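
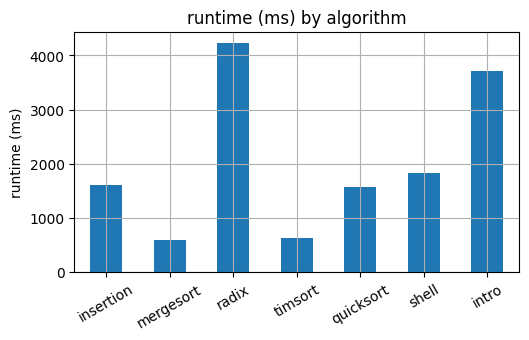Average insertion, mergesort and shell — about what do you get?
≈ 1333

(1500 + 500 + 2000) / 3 ≈ 1333.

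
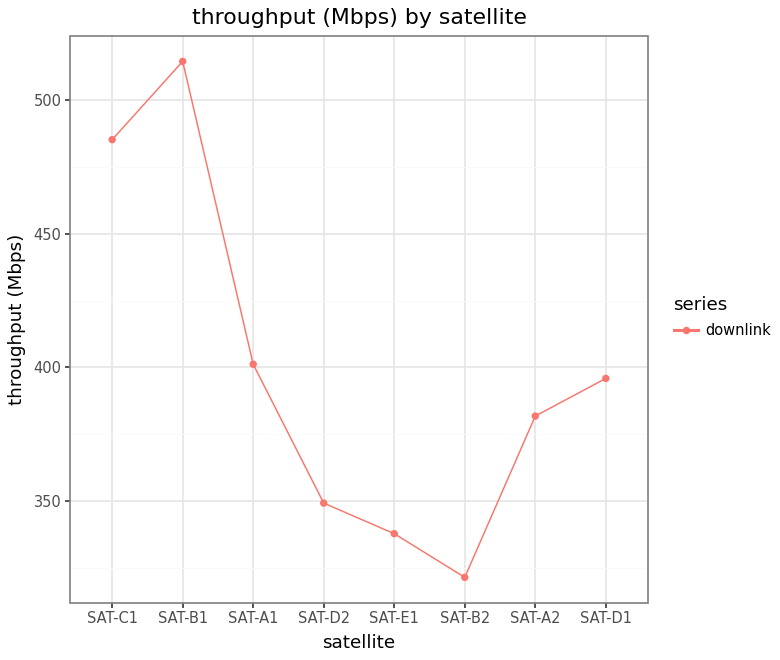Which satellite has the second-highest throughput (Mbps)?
Top 3: SAT-B1 ≈ 520, SAT-C1 ≈ 480, SAT-A1 ≈ 400.

SAT-C1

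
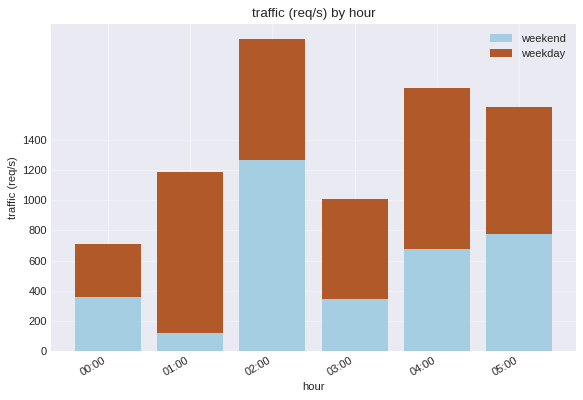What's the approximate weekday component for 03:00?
≈ 600

weekday top ≈ 1000, bottom ≈ 400; segment ≈ 600.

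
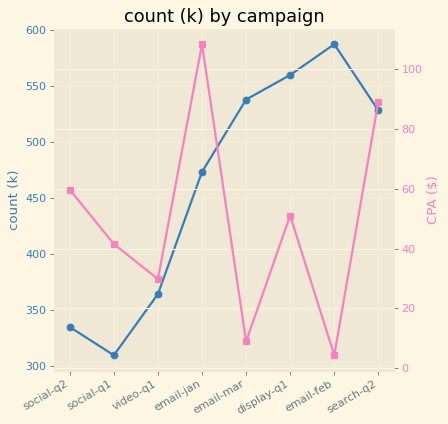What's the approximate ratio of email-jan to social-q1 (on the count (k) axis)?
email-jan ≈ 475, social-q1 ≈ 300; 475/300 ≈ 1.58.

≈ 1.58×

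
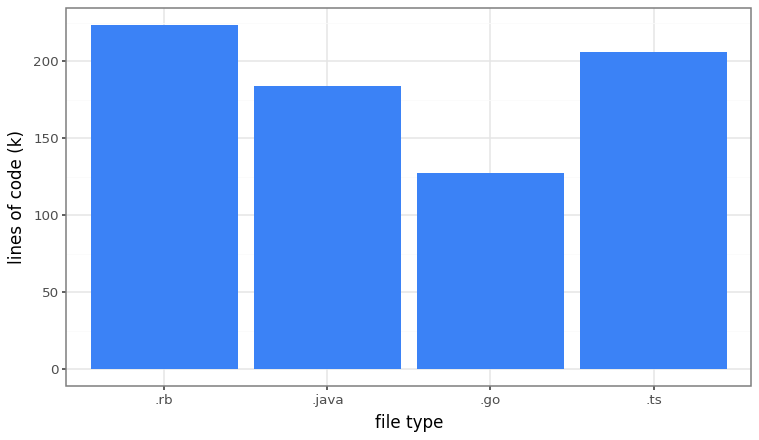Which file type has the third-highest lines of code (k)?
Top 4: .rb ≈ 220, .ts ≈ 200, .java ≈ 180, .go ≈ 120.

.java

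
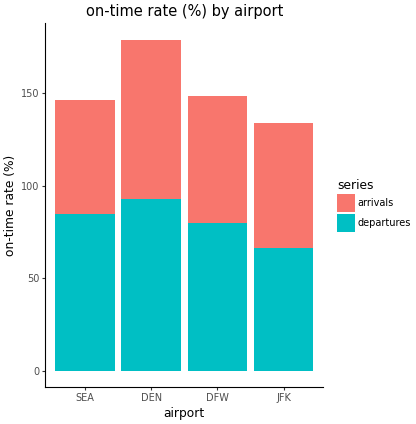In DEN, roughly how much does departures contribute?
≈ 100

departures top ≈ 100, bottom ≈ 0; segment ≈ 100.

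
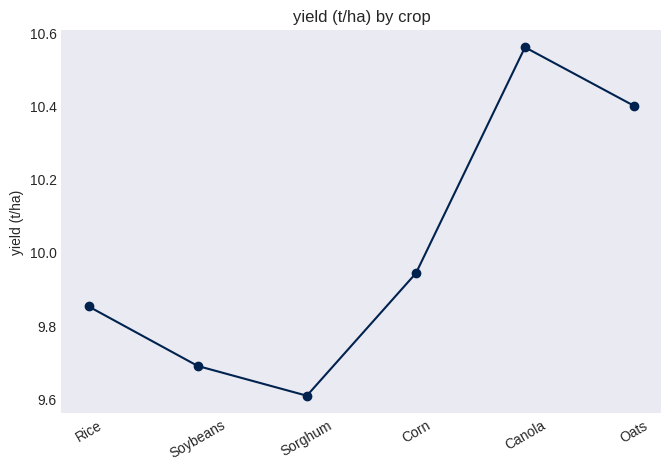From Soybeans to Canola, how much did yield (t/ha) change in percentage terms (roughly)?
Soybeans ≈ 9.7, Canola ≈ 10.6; (10.6 − 9.7) / 9.7 ≈ +9.3%.

≈ +9.3%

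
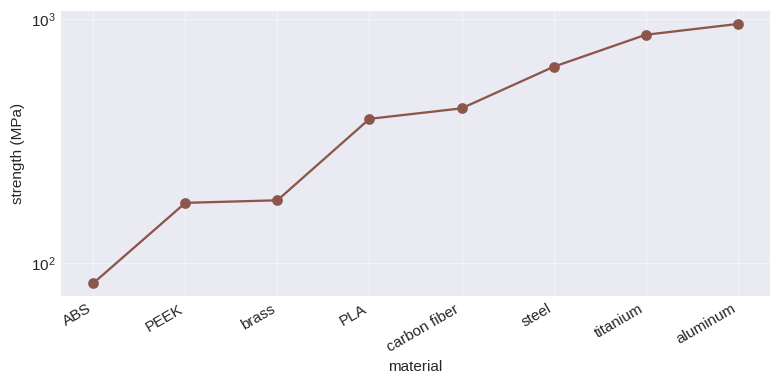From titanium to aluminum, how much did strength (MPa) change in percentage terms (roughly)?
≈ +11.1%

titanium ≈ 900, aluminum ≈ 1000; (1000 − 900) / 900 ≈ +11.1%.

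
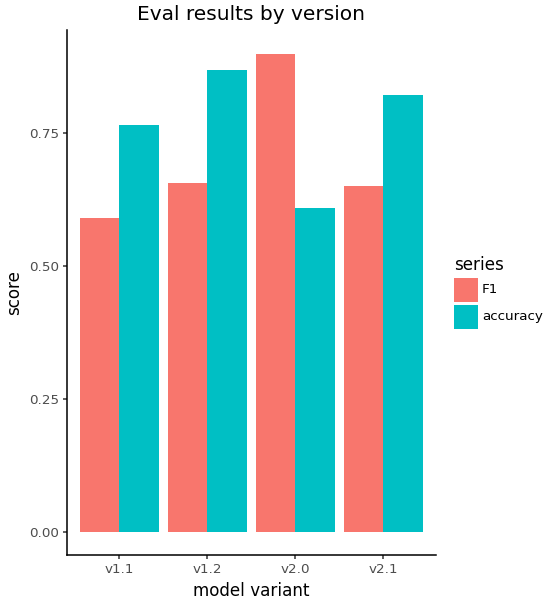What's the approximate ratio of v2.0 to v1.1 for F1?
≈ 1.5×

v2.0 ≈ 0.9, v1.1 ≈ 0.6; 0.9/0.6 ≈ 1.5.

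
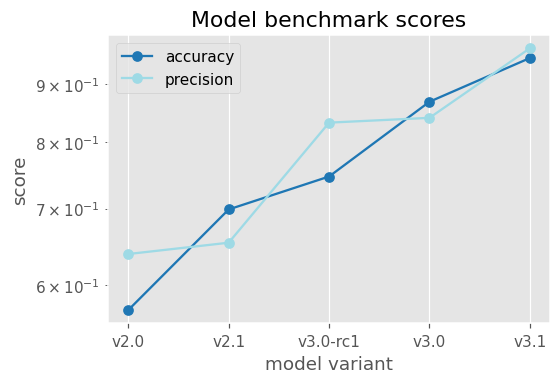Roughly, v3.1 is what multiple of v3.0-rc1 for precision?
≈ 1.12×

v3.1 ≈ 0.95, v3.0-rc1 ≈ 0.85; 0.95/0.85 ≈ 1.12.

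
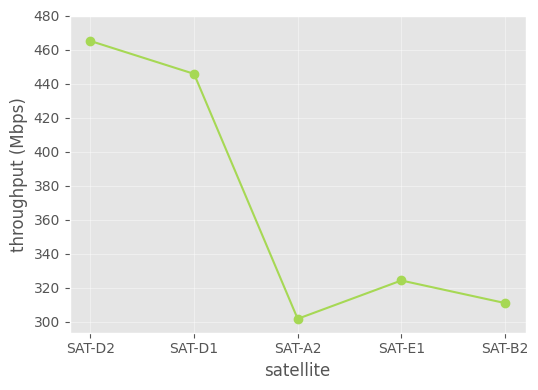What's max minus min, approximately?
Max SAT-D2 ≈ 460, min SAT-A2 ≈ 300; range ≈ 160.

≈ 160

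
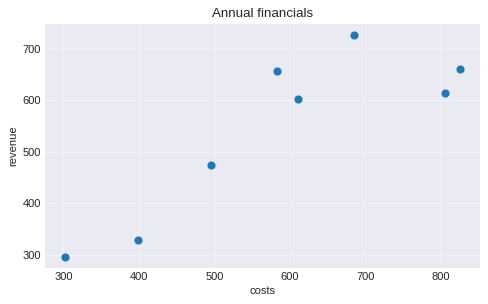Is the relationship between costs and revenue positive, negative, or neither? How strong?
positive, strong

Points are positively correlated; strong (|r| ≈ 0.9).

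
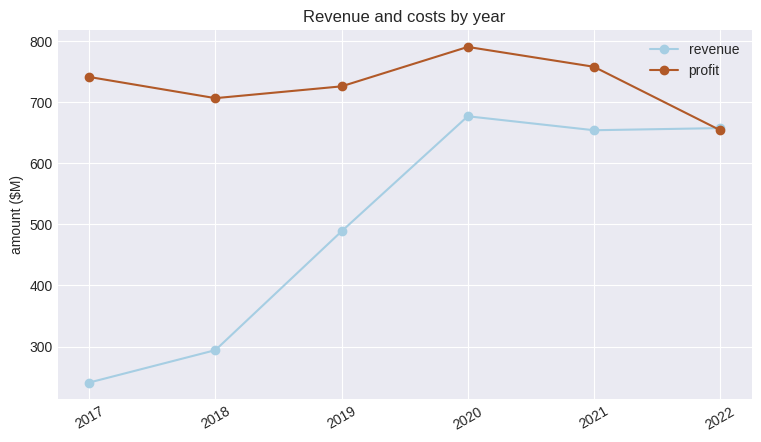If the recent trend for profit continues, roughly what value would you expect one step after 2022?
≈ 575

Last three: 800, 750, 650 → slope ≈ -75/step → next ≈ 575.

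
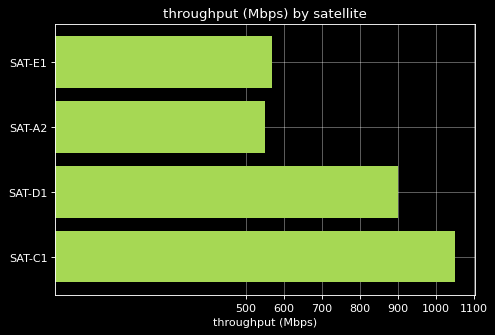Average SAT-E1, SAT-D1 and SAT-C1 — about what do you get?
≈ 867

(600 + 900 + 1100) / 3 ≈ 867.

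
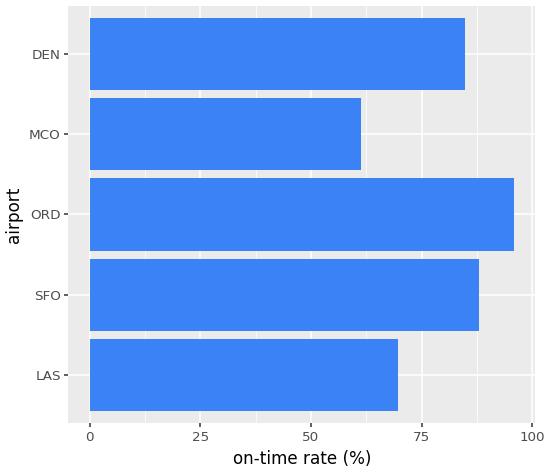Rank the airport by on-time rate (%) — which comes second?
SFO

Top 3: ORD ≈ 100, SFO ≈ 90, DEN ≈ 80.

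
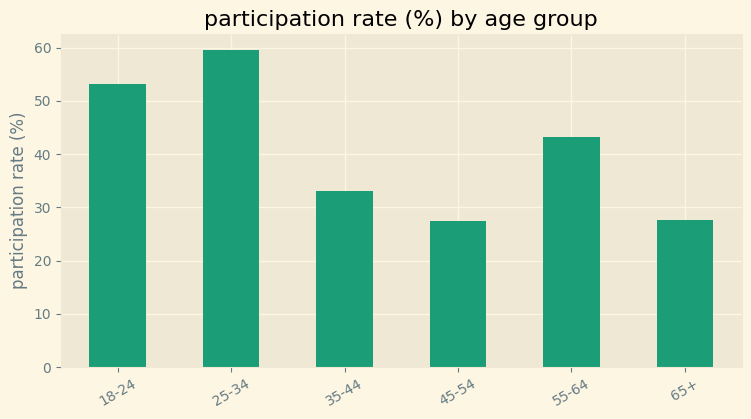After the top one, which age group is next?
Top 3: 25-34 ≈ 60, 18-24 ≈ 55, 55-64 ≈ 45.

18-24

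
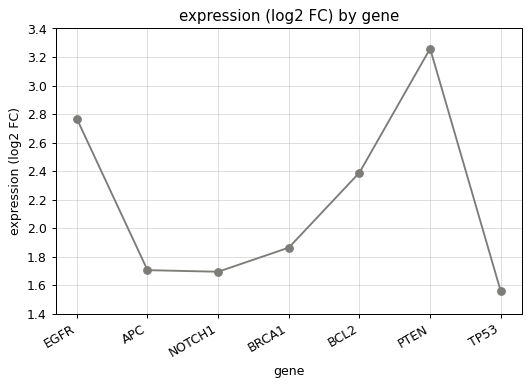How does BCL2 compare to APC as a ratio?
≈ 1.33×

BCL2 ≈ 2.4, APC ≈ 1.8; 2.4/1.8 ≈ 1.33.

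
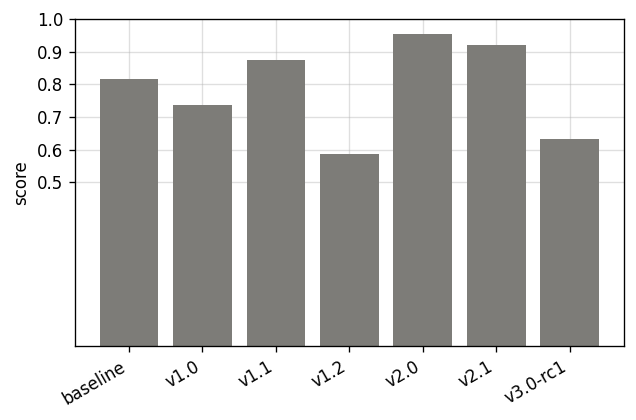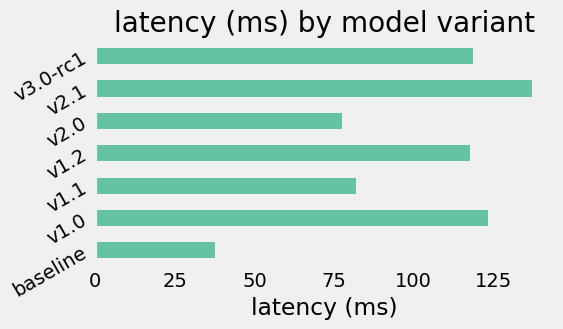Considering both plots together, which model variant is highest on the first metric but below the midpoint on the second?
v2.0

Chart 2 median latency (ms) ≈ 120; below-median model variants: baseline, v1.1, v2.0. Among those, v2.0 has the highest score (≈ 1).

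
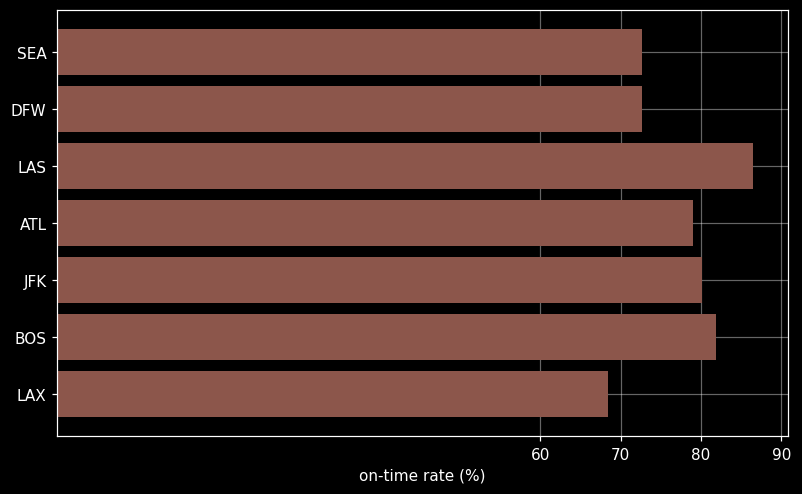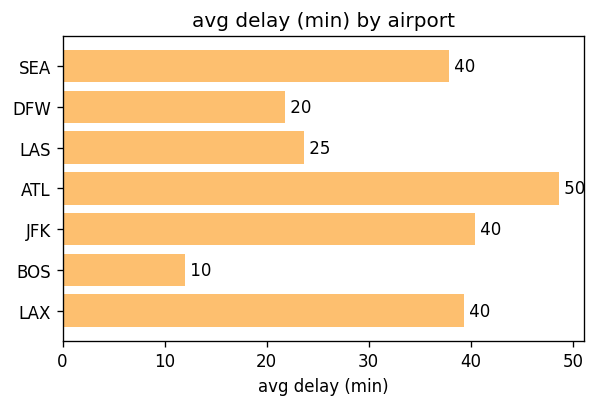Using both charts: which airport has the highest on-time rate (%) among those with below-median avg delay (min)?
Chart 2 median avg delay (min) ≈ 40; below-median airports: DFW, LAS, BOS. Among those, LAS has the highest on-time rate (%) (≈ 90).

LAS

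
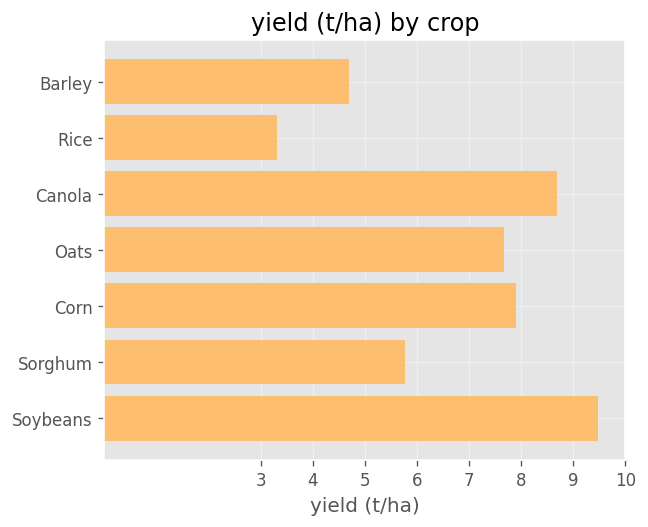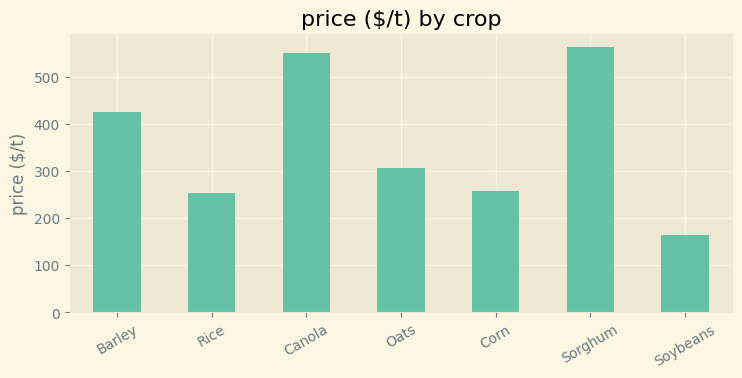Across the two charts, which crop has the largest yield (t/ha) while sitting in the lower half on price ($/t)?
Chart 2 median price ($/t) ≈ 300; below-median crops: Rice, Corn, Soybeans. Among those, Soybeans has the highest yield (t/ha) (≈ 9).

Soybeans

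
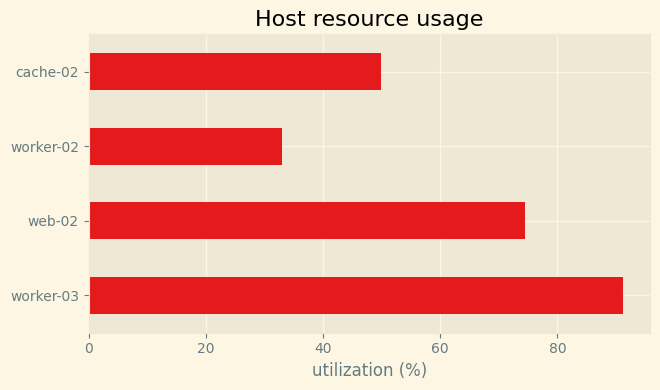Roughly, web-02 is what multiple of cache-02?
web-02 ≈ 70, cache-02 ≈ 50; 70/50 ≈ 1.4.

≈ 1.4×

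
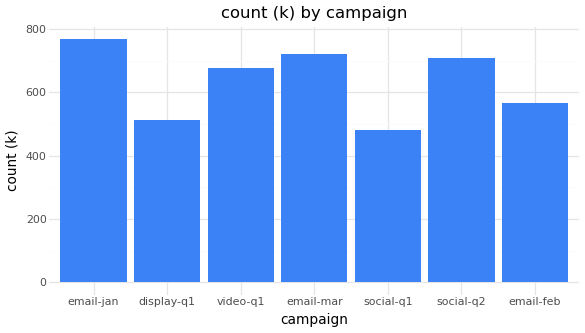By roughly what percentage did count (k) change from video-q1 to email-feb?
≈ -14.3%

video-q1 ≈ 700, email-feb ≈ 600; (600 − 700) / 700 ≈ -14.3%.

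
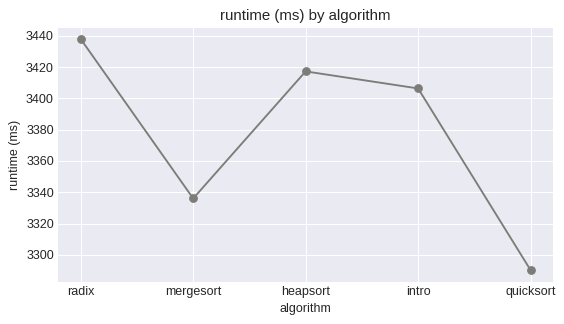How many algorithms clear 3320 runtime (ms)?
Above 3320: radix, mergesort, heapsort, intro.

4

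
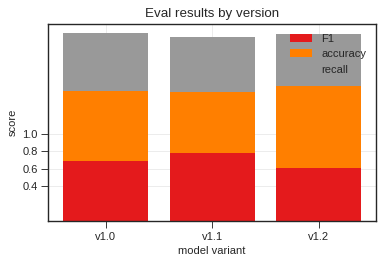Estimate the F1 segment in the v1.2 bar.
≈ 0.6

F1 top ≈ 0.6, bottom ≈ 0.0; segment ≈ 0.6.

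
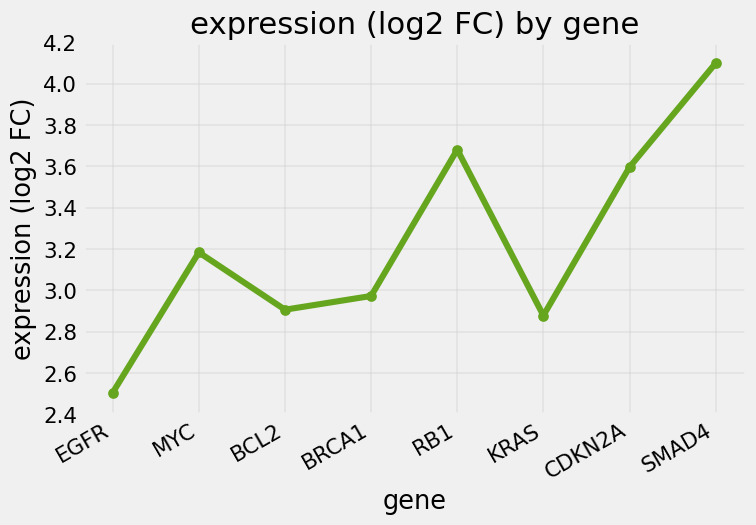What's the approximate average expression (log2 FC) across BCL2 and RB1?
(3.0 + 3.6) / 2 ≈ 3.3.

≈ 3.3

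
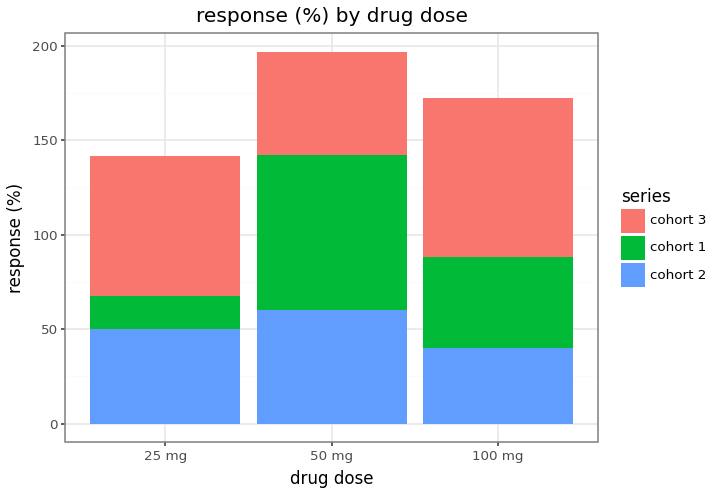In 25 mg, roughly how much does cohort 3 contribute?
≈ 80

cohort 3 top ≈ 140, bottom ≈ 60; segment ≈ 80.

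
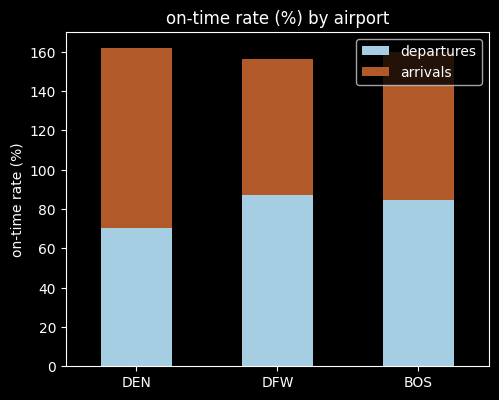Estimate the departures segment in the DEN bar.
≈ 80

departures top ≈ 80, bottom ≈ 0; segment ≈ 80.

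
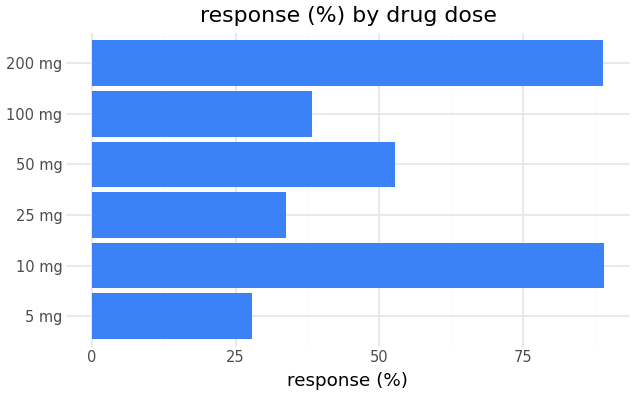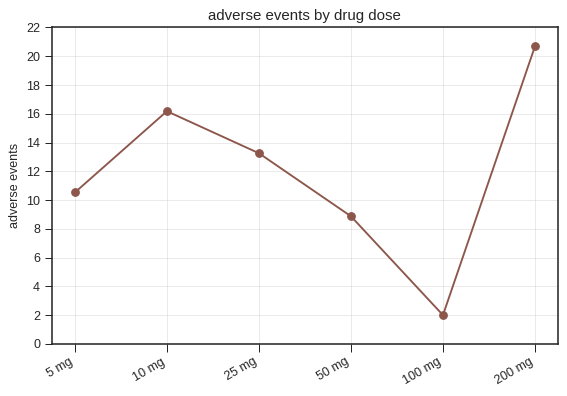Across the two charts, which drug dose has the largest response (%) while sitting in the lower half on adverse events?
50 mg

Chart 2 median adverse events ≈ 12; below-median drug doses: 5 mg, 50 mg, 100 mg. Among those, 50 mg has the highest response (%) (≈ 50).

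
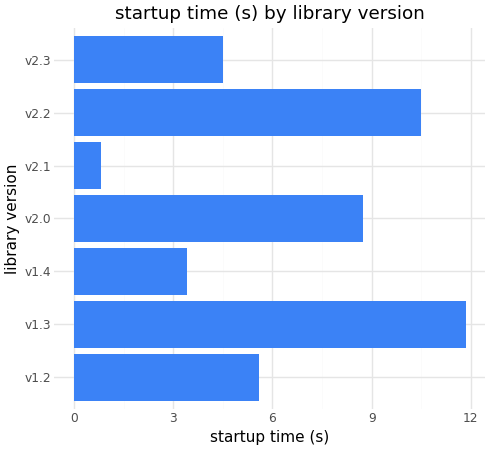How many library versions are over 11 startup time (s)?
Above 11: v1.3.

1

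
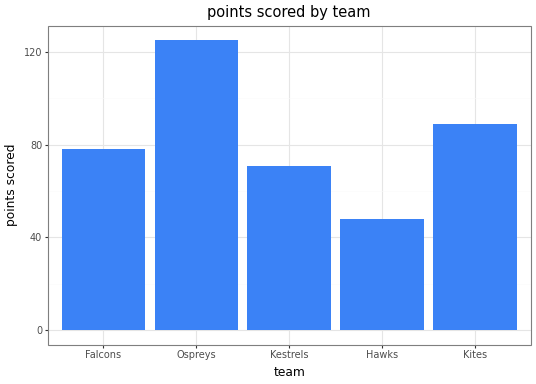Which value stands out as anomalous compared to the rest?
Ospreys

Ospreys ≈ 120; the rest sit between ≈ 40 and ≈ 80.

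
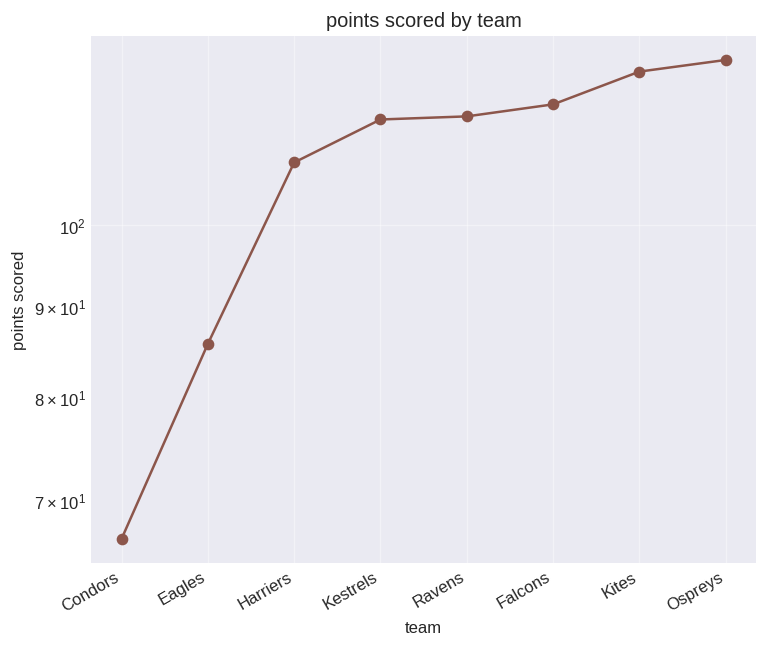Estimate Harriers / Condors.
Harriers ≈ 110, Condors ≈ 65; 110/65 ≈ 1.69.

≈ 1.69×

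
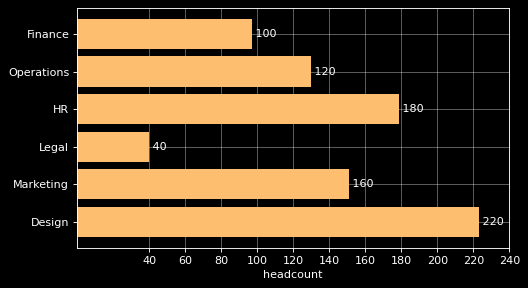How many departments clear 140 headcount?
Above 140: HR, Marketing, Design.

3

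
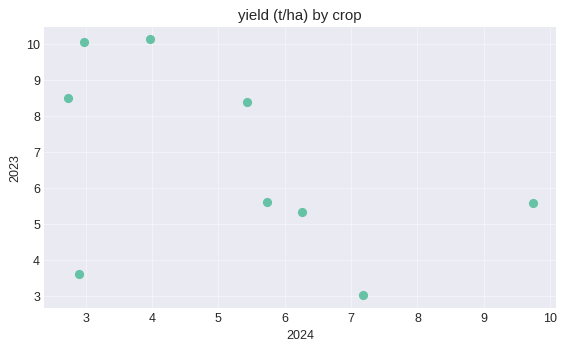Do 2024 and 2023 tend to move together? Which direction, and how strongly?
Points are negatively correlated; moderate (|r| ≈ 0.5).

negative, moderate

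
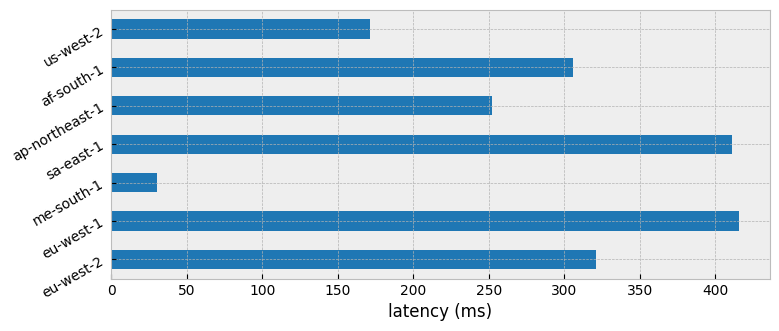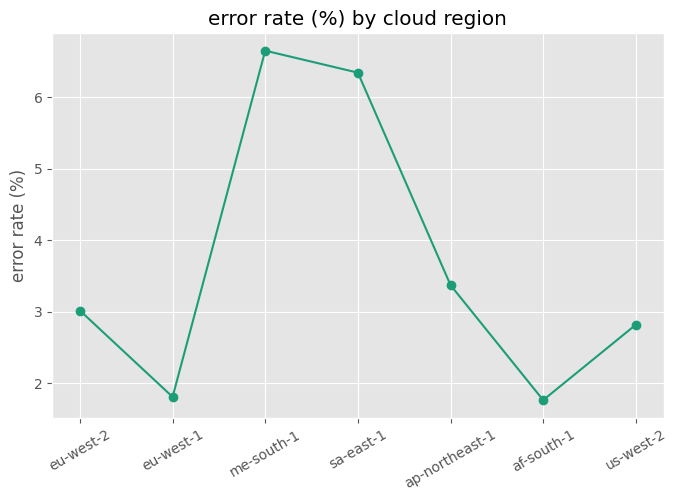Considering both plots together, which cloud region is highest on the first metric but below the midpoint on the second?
Chart 2 median error rate (%) ≈ 3; below-median cloud regions: eu-west-1, af-south-1, us-west-2. Among those, eu-west-1 has the highest latency (ms) (≈ 400).

eu-west-1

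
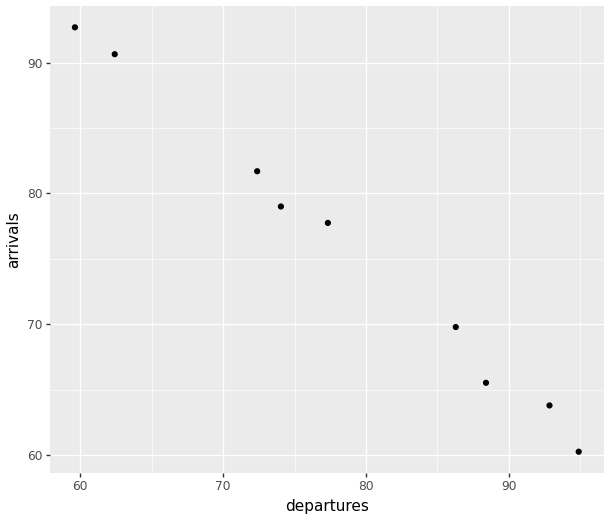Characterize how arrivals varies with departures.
negative, strong

Points are negatively correlated; strong (|r| ≈ 1.0).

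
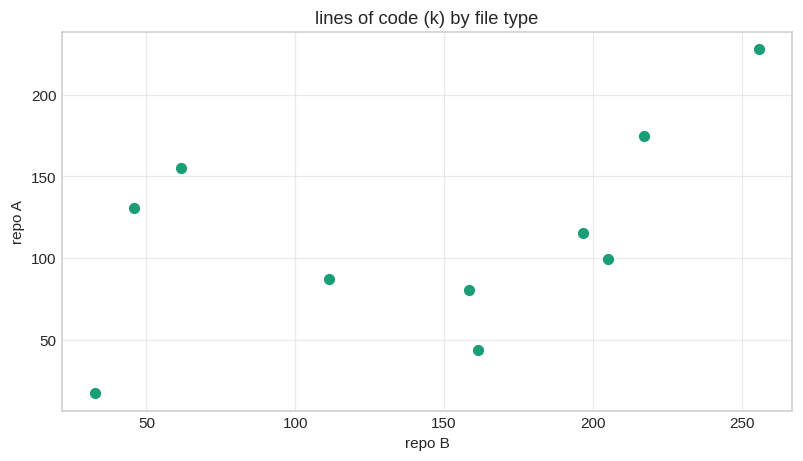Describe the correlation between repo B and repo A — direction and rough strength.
Points are positively correlated; moderate (|r| ≈ 0.5).

positive, moderate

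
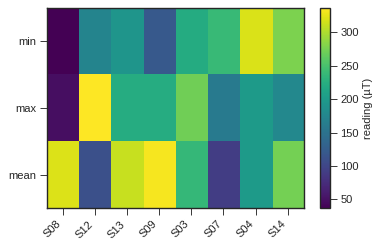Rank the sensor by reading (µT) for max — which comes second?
S03

Top 3 for max: S12 ≈ 325, S03 ≈ 275, S13 ≈ 225.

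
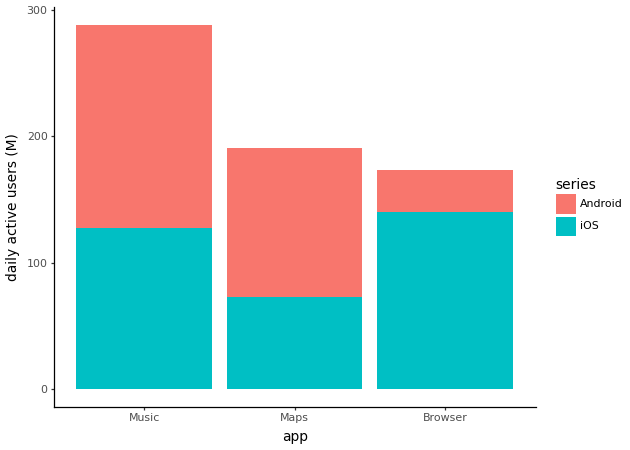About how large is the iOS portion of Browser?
≈ 150

iOS top ≈ 150, bottom ≈ 0; segment ≈ 150.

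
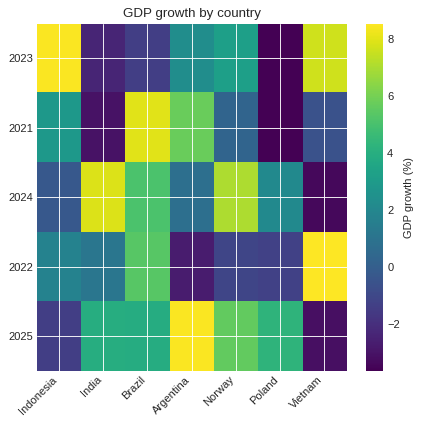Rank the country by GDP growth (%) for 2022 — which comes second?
Top 3 for 2022: Vietnam ≈ 8, Brazil ≈ 6, Indonesia ≈ 2.

Brazil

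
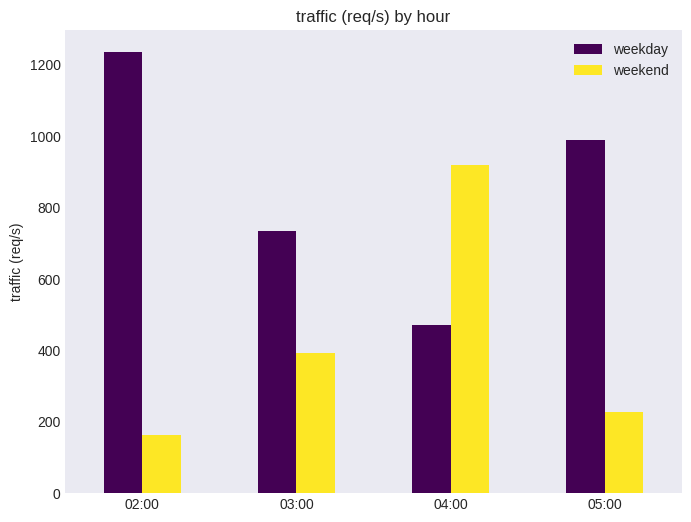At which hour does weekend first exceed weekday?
03:00: weekend ≈ 400 vs weekday ≈ 800 (not yet); 04:00: weekend ≈ 1000 vs weekday ≈ 400 (first crossover).

04:00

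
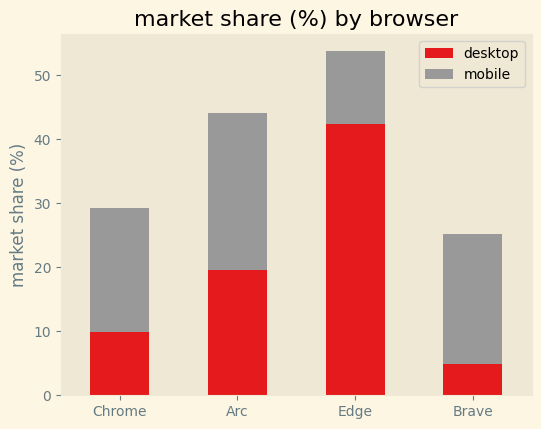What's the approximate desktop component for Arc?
≈ 20

desktop top ≈ 20, bottom ≈ 0; segment ≈ 20.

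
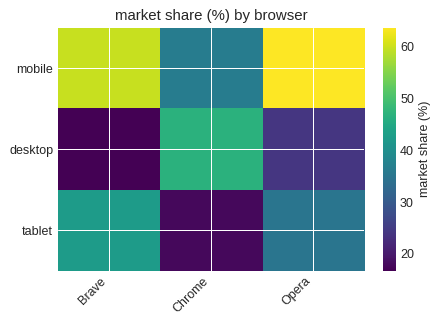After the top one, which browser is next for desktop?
Top 3 for desktop: Chrome ≈ 45, Opera ≈ 25, Brave ≈ 15.

Opera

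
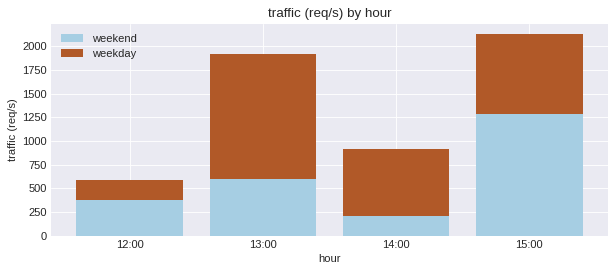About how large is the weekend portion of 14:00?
≈ 200

weekend top ≈ 200, bottom ≈ 0; segment ≈ 200.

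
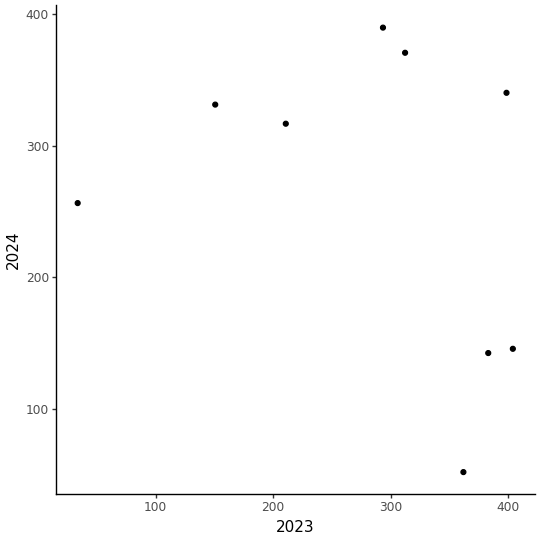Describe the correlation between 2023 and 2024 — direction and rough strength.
negative, weak

Points are negatively correlated; weak (|r| ≈ 0.3).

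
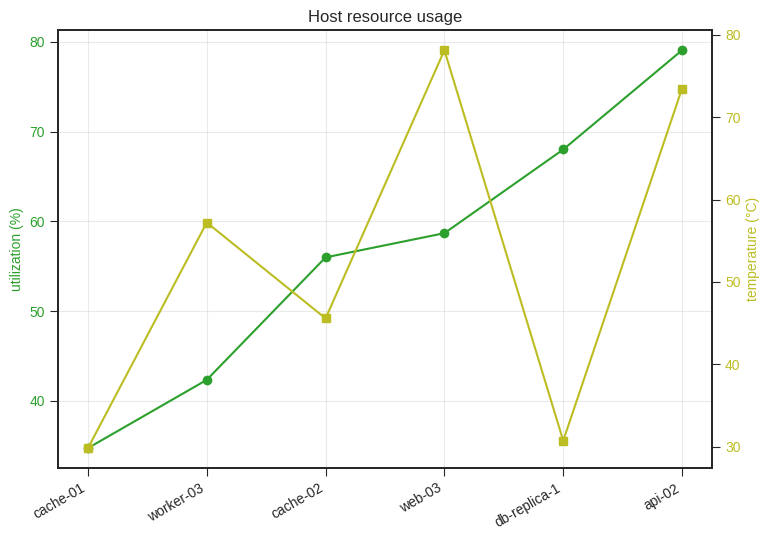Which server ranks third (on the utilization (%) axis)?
web-03

Top 4 (on the utilization (%) axis): api-02 ≈ 80, db-replica-1 ≈ 70, web-03 ≈ 60, cache-02 ≈ 55.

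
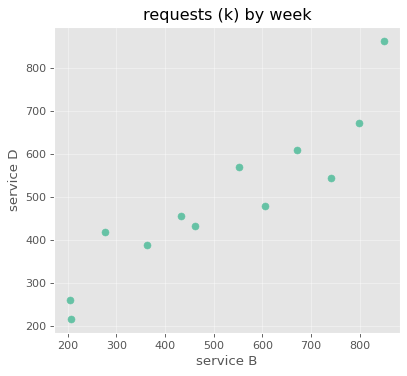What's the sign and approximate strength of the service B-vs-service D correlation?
positive, strong

Points are positively correlated; strong (|r| ≈ 0.9).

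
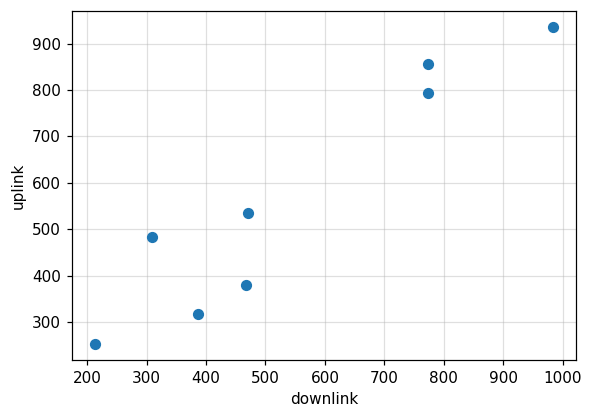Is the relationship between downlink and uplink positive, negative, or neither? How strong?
positive, strong

Points are positively correlated; strong (|r| ≈ 0.9).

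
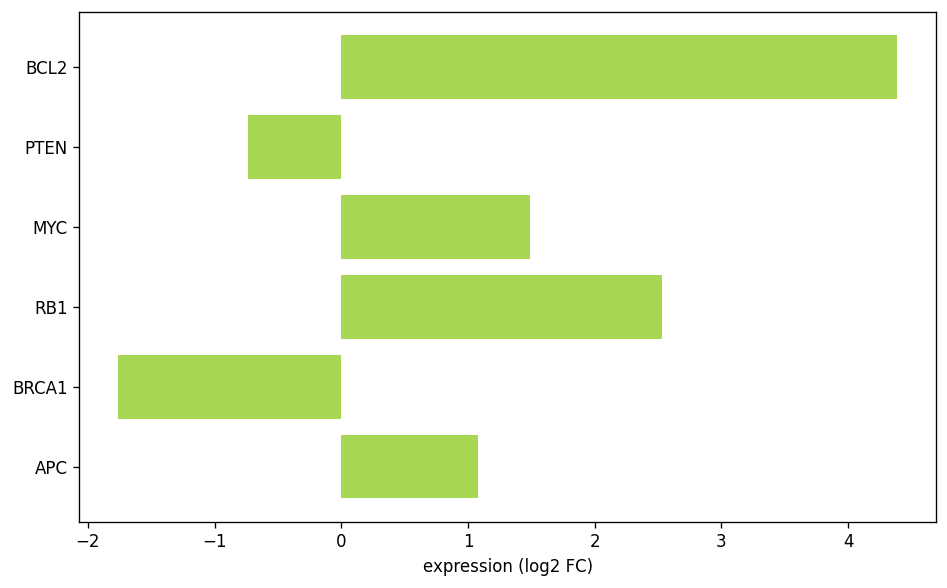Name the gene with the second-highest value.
RB1

Top 3: BCL2 ≈ 4, RB1 ≈ 3, MYC ≈ 1.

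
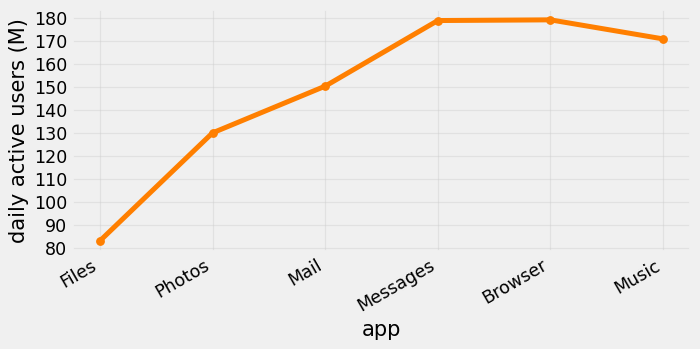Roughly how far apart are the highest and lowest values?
≈ 100

Max Browser ≈ 180, min Files ≈ 80; range ≈ 100.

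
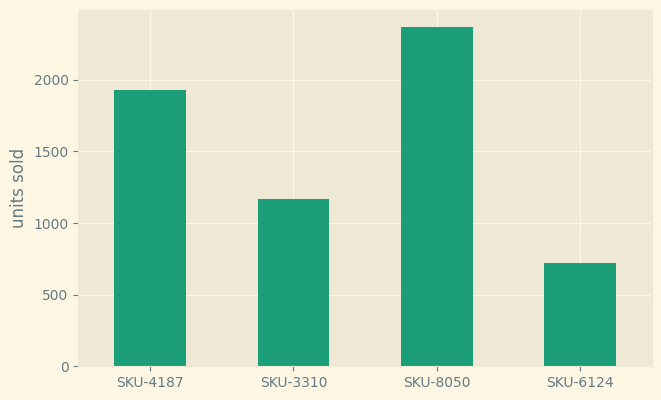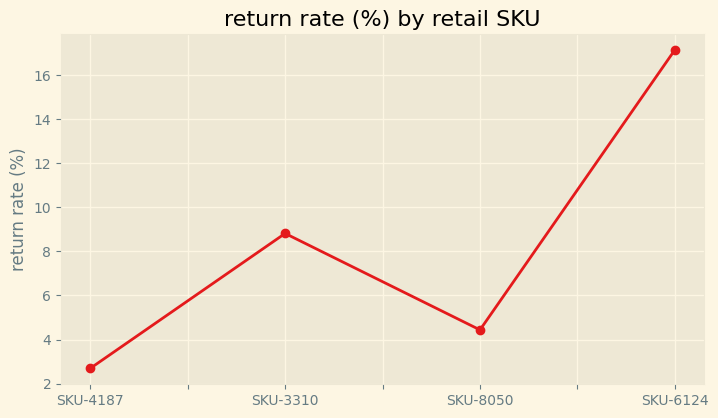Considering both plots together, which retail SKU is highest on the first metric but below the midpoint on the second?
SKU-8050

Chart 2 median return rate (%) ≈ 6; below-median retail SKUs: SKU-4187, SKU-8050. Among those, SKU-8050 has the highest units sold (≈ 2500).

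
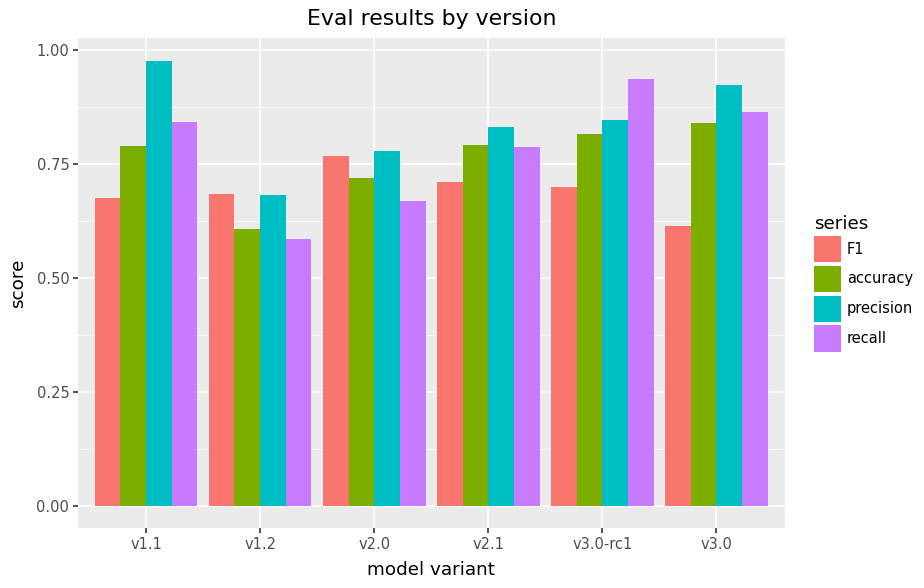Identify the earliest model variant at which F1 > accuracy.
v1.1: F1 ≈ 0.7 vs accuracy ≈ 0.8 (not yet); v1.2: F1 ≈ 0.7 vs accuracy ≈ 0.6 (first crossover).

v1.2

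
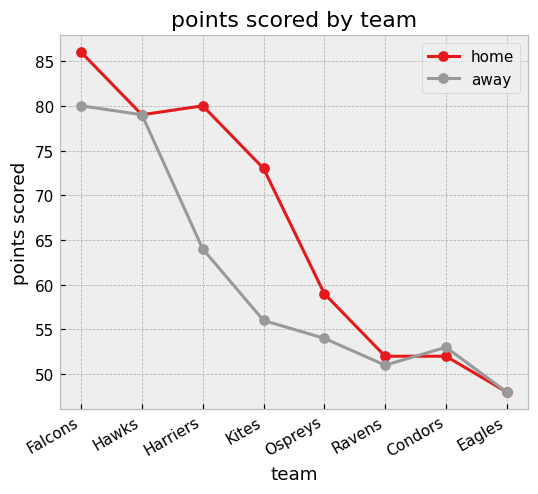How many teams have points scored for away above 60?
3

Above 60: Falcons, Hawks, Harriers.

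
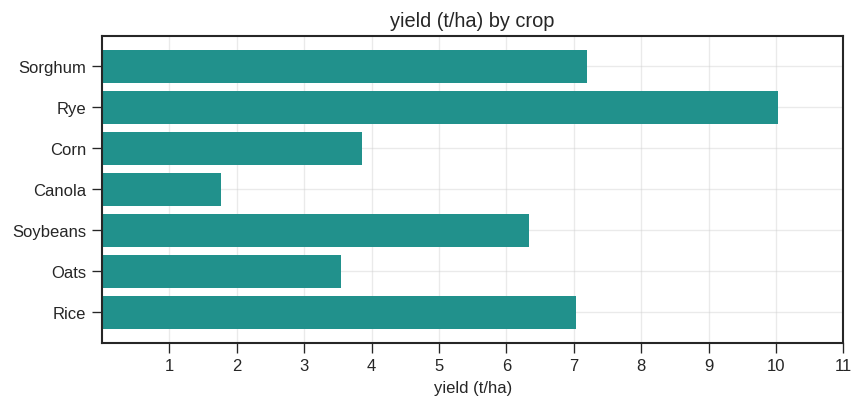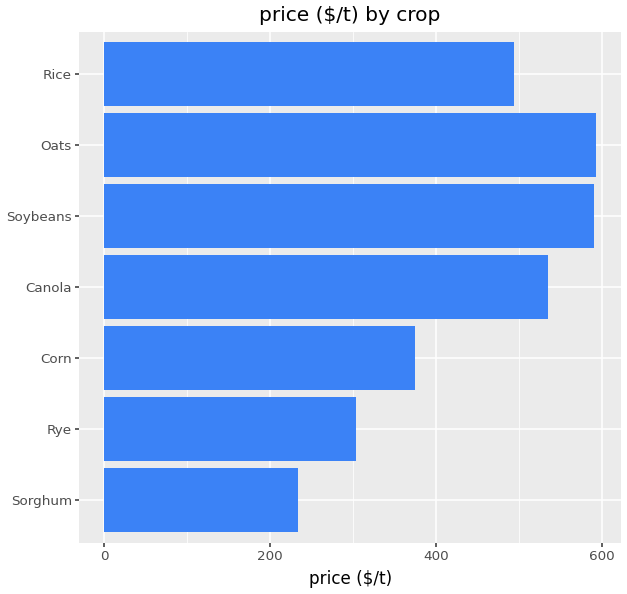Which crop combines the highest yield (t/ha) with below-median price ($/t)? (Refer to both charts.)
Rye

Chart 2 median price ($/t) ≈ 500; below-median crops: Sorghum, Rye, Corn. Among those, Rye has the highest yield (t/ha) (≈ 10).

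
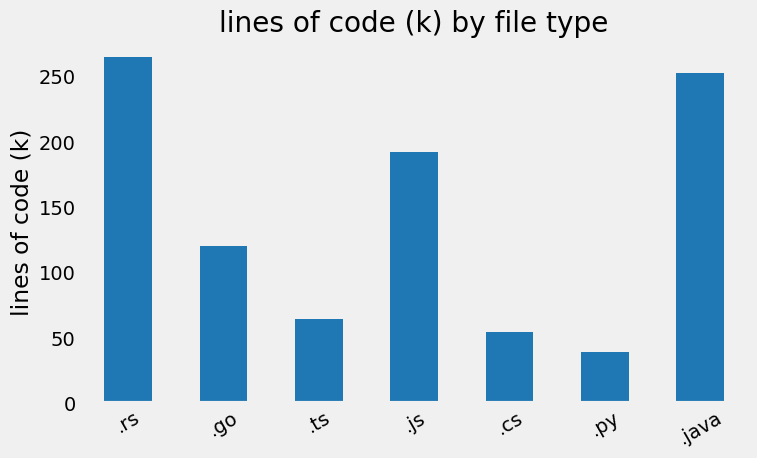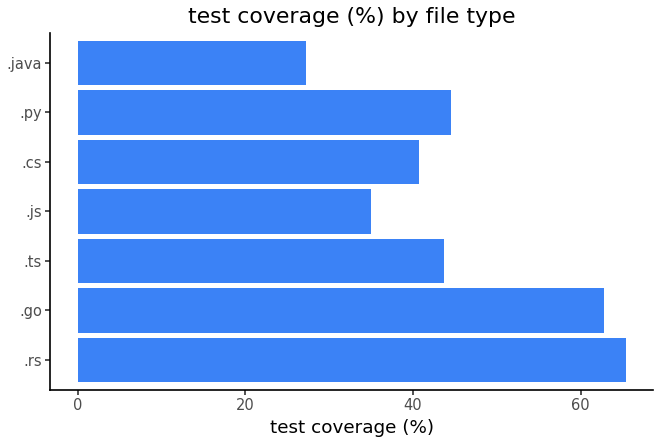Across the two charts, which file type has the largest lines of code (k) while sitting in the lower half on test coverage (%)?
Chart 2 median test coverage (%) ≈ 40; below-median file types: .js, .cs, .java. Among those, .java has the highest lines of code (k) (≈ 250).

.java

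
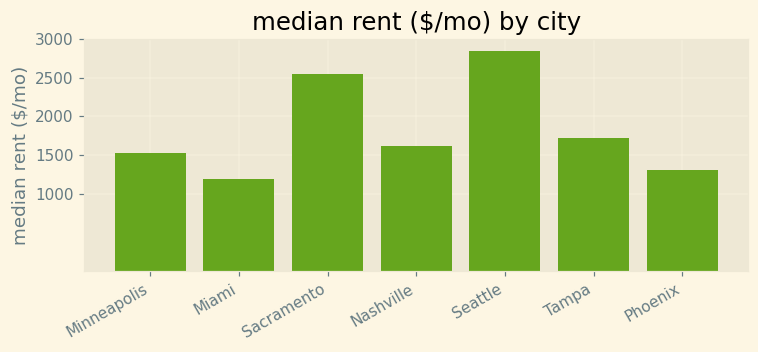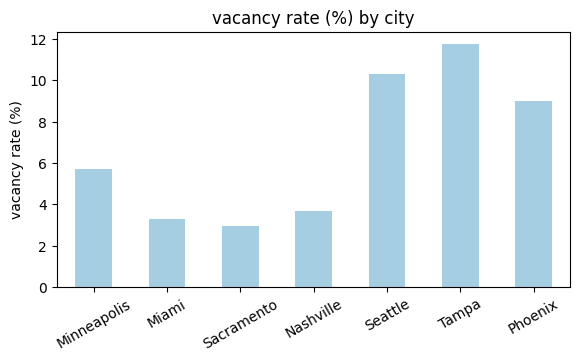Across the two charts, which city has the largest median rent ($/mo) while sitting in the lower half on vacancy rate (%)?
Chart 2 median vacancy rate (%) ≈ 6; below-median cities: Miami, Sacramento, Nashville. Among those, Sacramento has the highest median rent ($/mo) (≈ 2500).

Sacramento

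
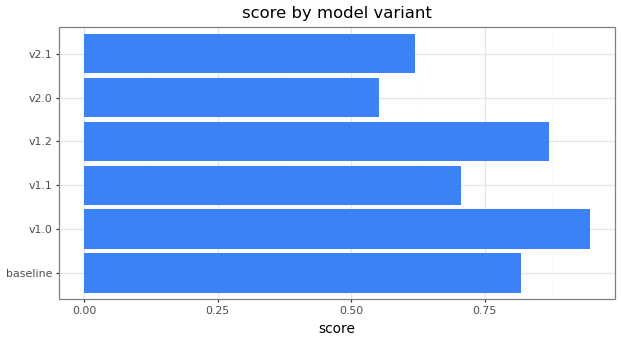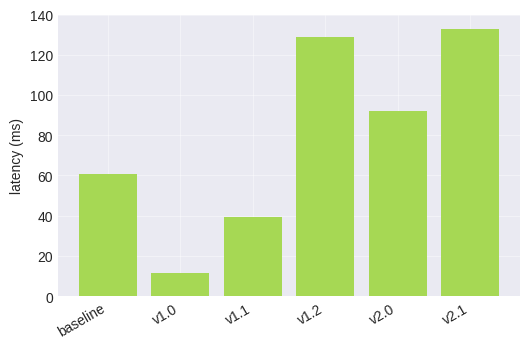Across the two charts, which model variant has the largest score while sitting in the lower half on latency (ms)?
v1.0

Chart 2 median latency (ms) ≈ 80; below-median model variants: baseline, v1.0, v1.1. Among those, v1.0 has the highest score (≈ 0.9).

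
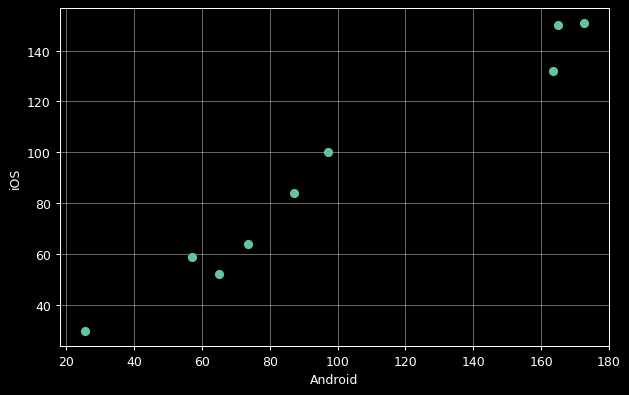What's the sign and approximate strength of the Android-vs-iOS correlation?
Points are positively correlated; strong (|r| ≈ 1.0).

positive, strong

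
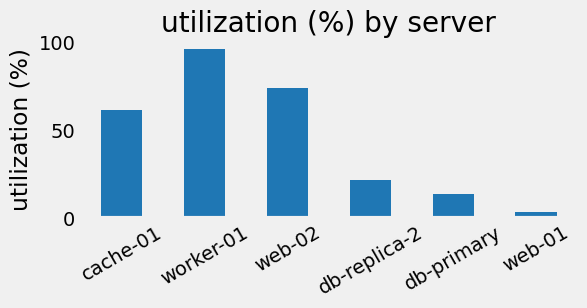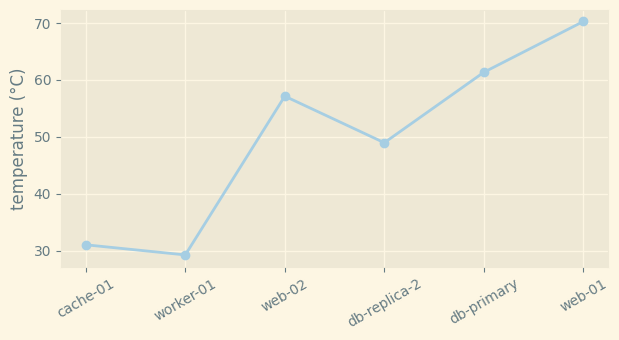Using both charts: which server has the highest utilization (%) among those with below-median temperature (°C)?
Chart 2 median temperature (°C) ≈ 50; below-median servers: cache-01, worker-01, db-replica-2. Among those, worker-01 has the highest utilization (%) (≈ 100).

worker-01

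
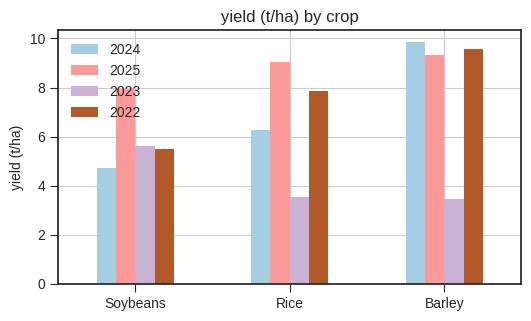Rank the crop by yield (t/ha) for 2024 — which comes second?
Top 3 for 2024: Barley ≈ 10, Rice ≈ 6, Soybeans ≈ 5.

Rice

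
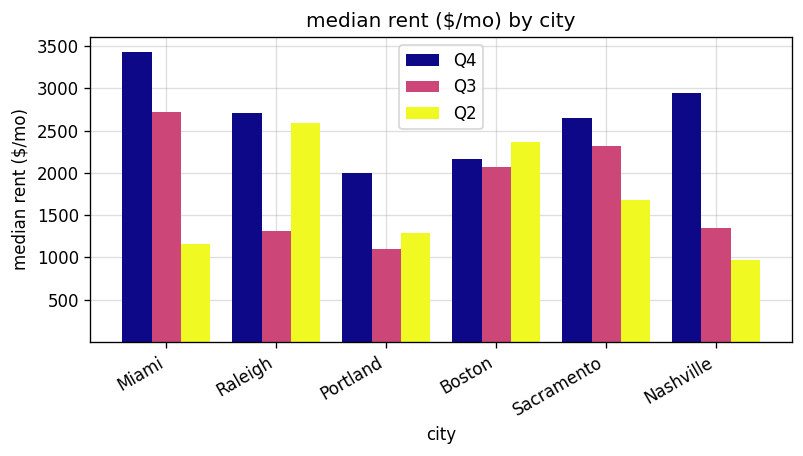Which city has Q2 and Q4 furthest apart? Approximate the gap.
Miami: Q2 ≈ 1000, Q4 ≈ 3500 → gap ≈ 2500. Next-largest (Nashville) is only ≈ 2000.

Miami, ≈ 2500 $/mo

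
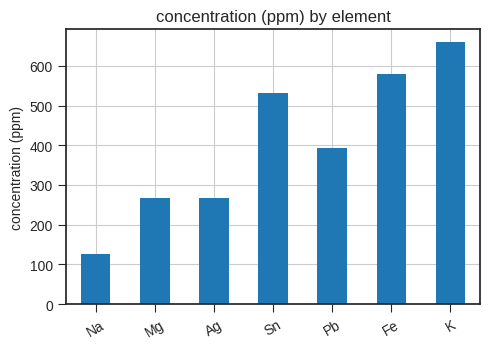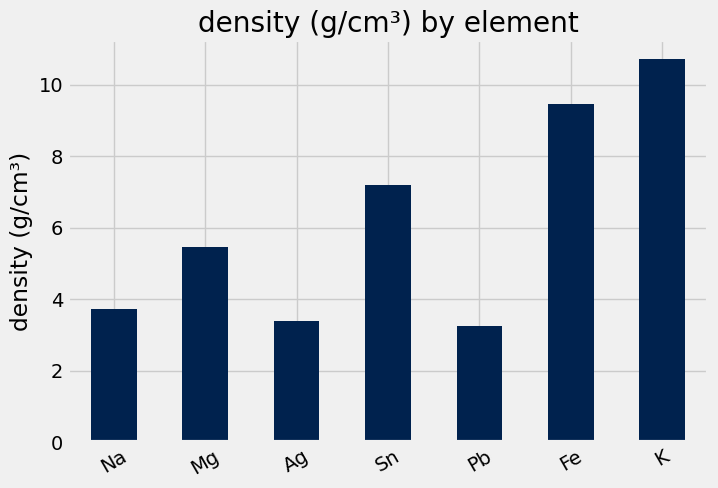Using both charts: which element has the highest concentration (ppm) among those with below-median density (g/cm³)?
Pb

Chart 2 median density (g/cm³) ≈ 5; below-median elements: Na, Ag, Pb. Among those, Pb has the highest concentration (ppm) (≈ 400).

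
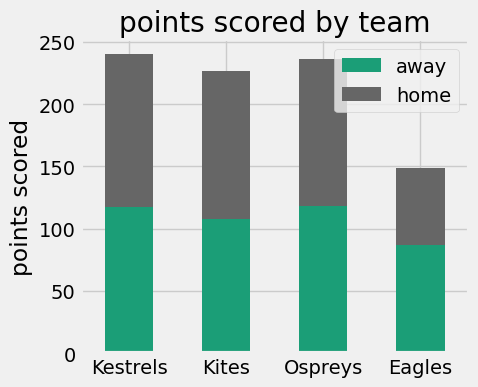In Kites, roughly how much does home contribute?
home top ≈ 220, bottom ≈ 100; segment ≈ 120.

≈ 120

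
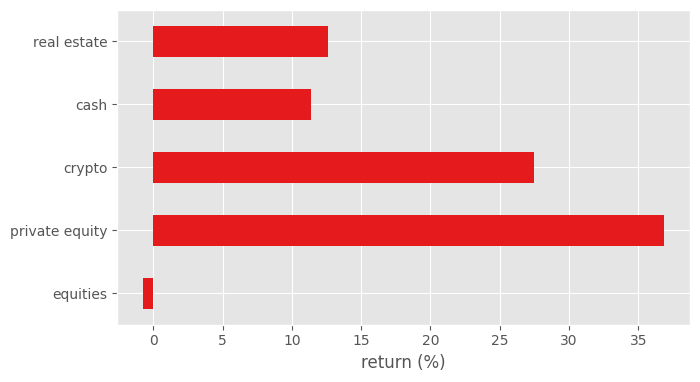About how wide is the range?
≈ 35

Max private equity ≈ 35, min equities ≈ 0; range ≈ 35.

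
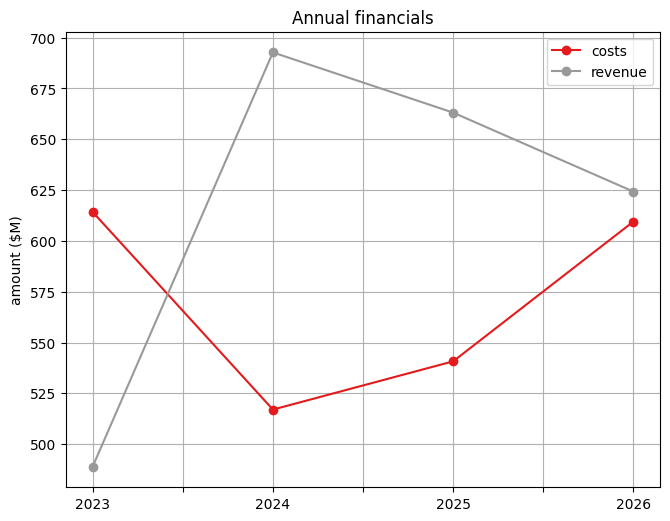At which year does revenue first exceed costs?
2024

2023: revenue ≈ 480 vs costs ≈ 620 (not yet); 2024: revenue ≈ 700 vs costs ≈ 520 (first crossover).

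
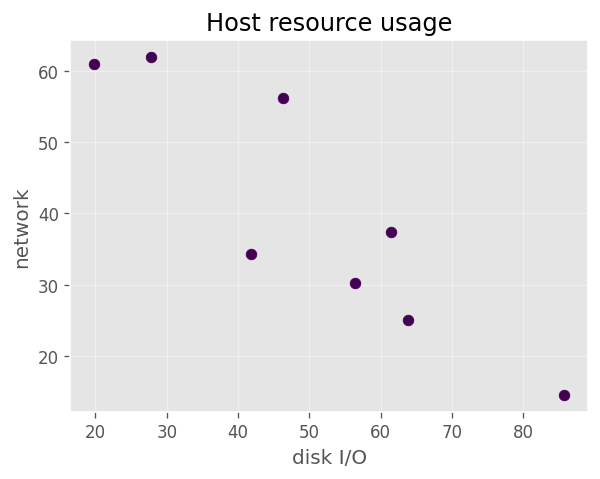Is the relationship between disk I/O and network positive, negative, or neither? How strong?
Points are negatively correlated; strong (|r| ≈ 0.9).

negative, strong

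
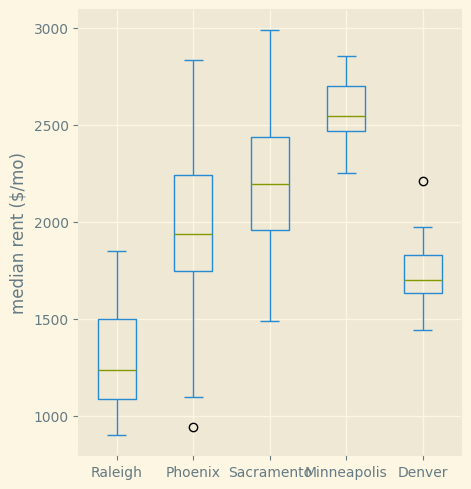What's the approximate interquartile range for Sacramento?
Q3 ≈ 2400, Q1 ≈ 2000; IQR ≈ 400.

≈ 400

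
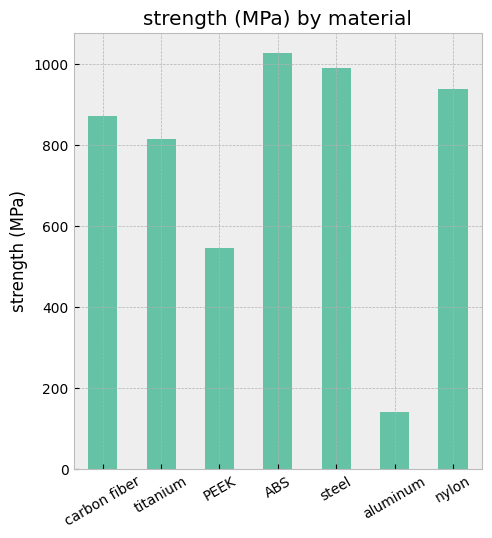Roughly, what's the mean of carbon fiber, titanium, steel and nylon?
(900 + 800 + 1000 + 900) / 4 ≈ 900.

≈ 900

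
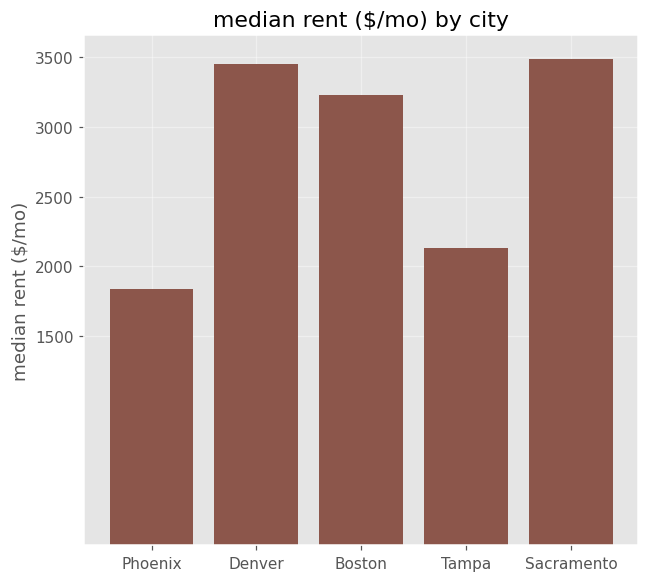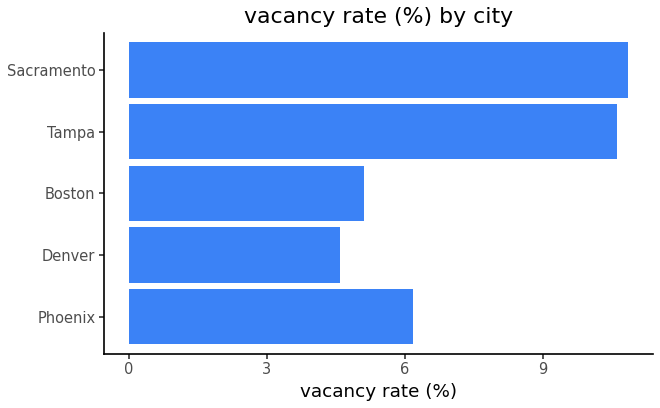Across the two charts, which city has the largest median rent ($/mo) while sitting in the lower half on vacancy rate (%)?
Denver

Chart 2 median vacancy rate (%) ≈ 6; below-median cities: Denver, Boston. Among those, Denver has the highest median rent ($/mo) (≈ 3500).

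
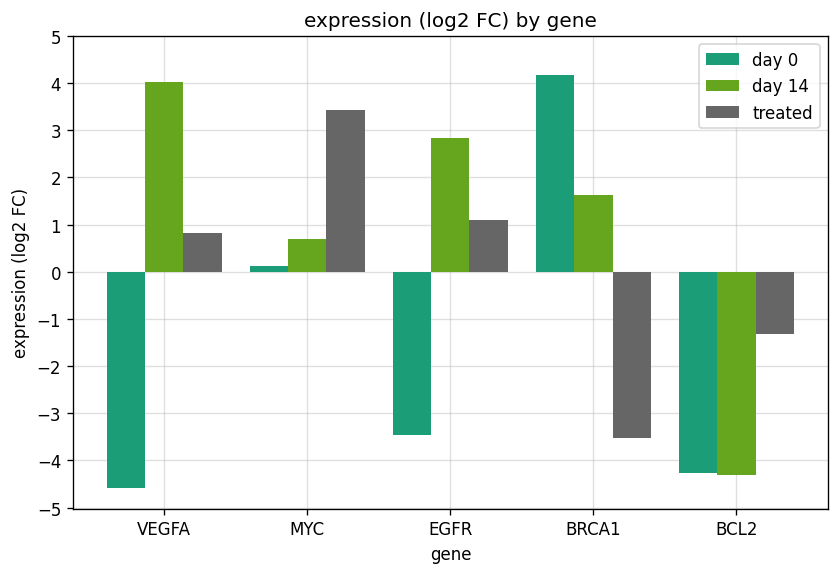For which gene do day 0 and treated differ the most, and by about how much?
BRCA1, ≈ 8 log2 FC

BRCA1: day 0 ≈ 4, treated ≈ -4 → gap ≈ 8. Next-largest (VEGFA) is only ≈ 6.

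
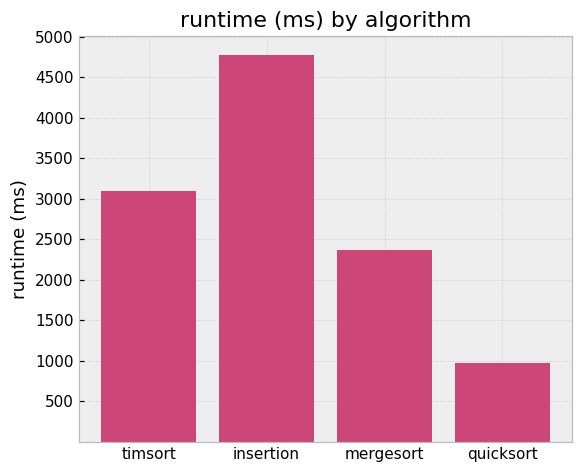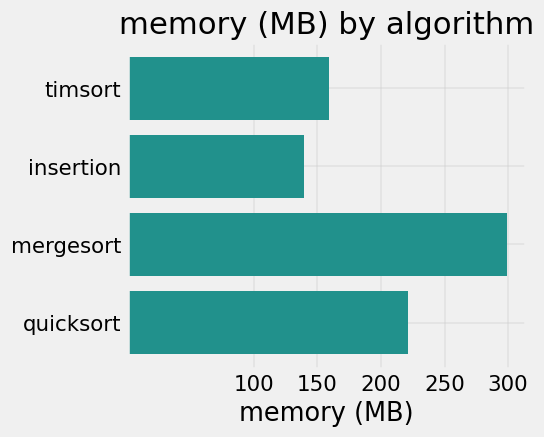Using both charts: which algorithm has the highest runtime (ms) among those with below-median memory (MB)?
Chart 2 median memory (MB) ≈ 200; below-median algorithms: timsort, insertion. Among those, insertion has the highest runtime (ms) (≈ 5000).

insertion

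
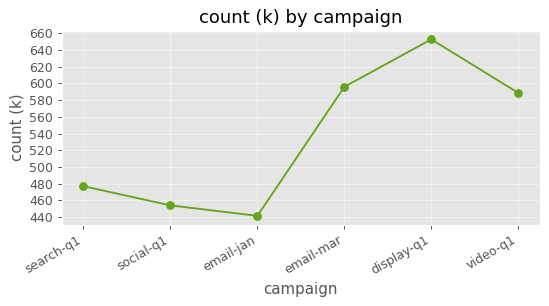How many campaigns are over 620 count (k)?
1

Above 620: display-q1.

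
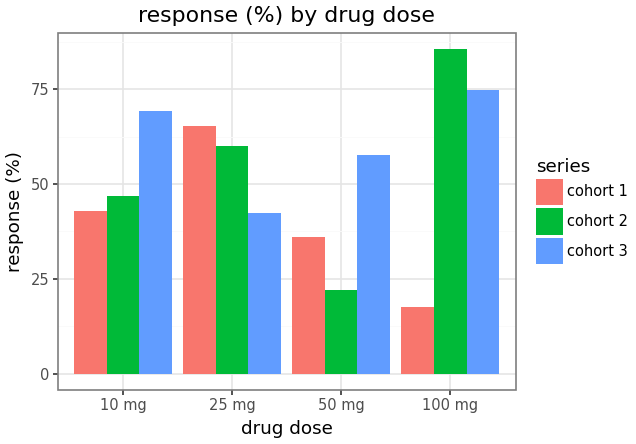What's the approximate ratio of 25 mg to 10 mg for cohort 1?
≈ 1.75×

25 mg ≈ 70, 10 mg ≈ 40; 70/40 ≈ 1.75.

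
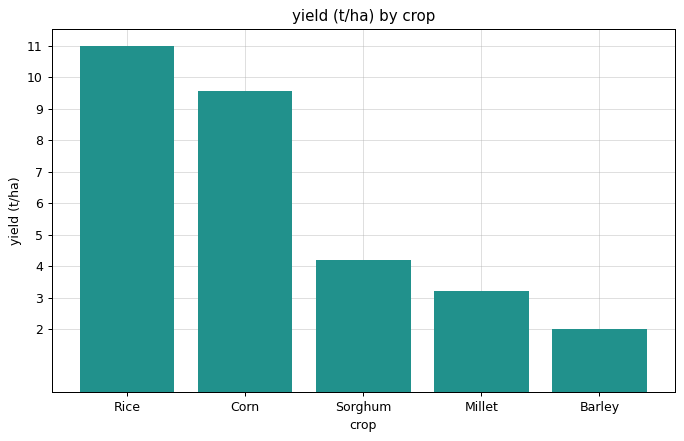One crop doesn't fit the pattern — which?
Rice ≈ 11; the rest sit between ≈ 2 and ≈ 10.

Rice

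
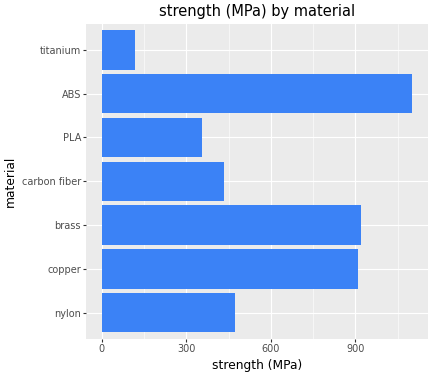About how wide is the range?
Max ABS ≈ 1100, min titanium ≈ 100; range ≈ 1000.

≈ 1000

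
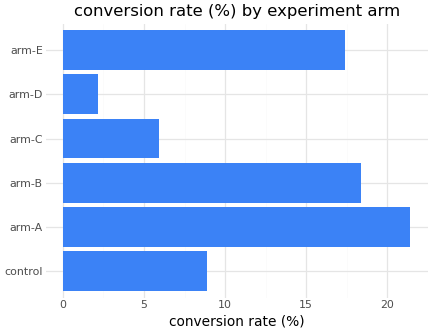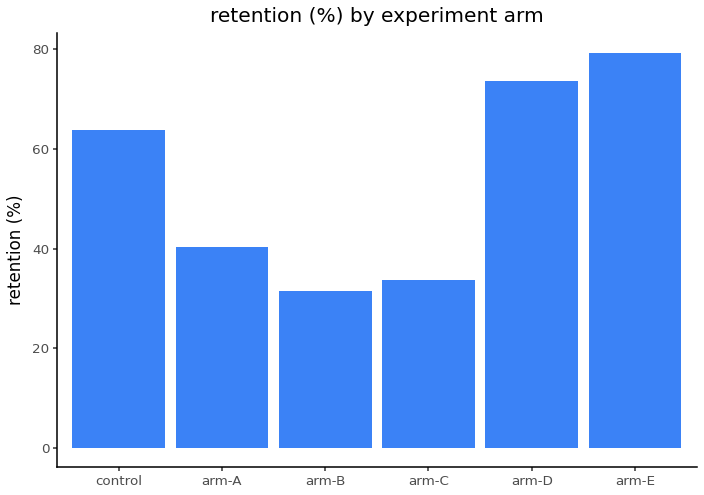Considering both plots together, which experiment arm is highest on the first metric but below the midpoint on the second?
arm-A

Chart 2 median retention (%) ≈ 50; below-median experiment arms: arm-A, arm-B, arm-C. Among those, arm-A has the highest conversion rate (%) (≈ 22).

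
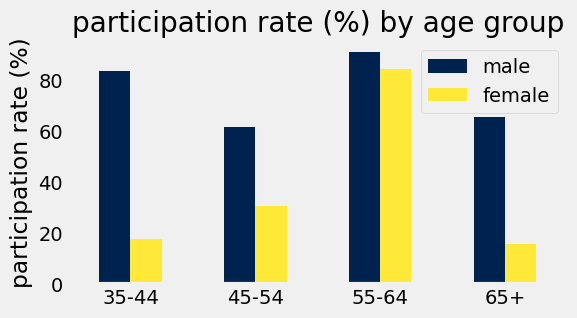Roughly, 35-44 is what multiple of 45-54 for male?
≈ 1.33×

35-44 ≈ 80, 45-54 ≈ 60; 80/60 ≈ 1.33.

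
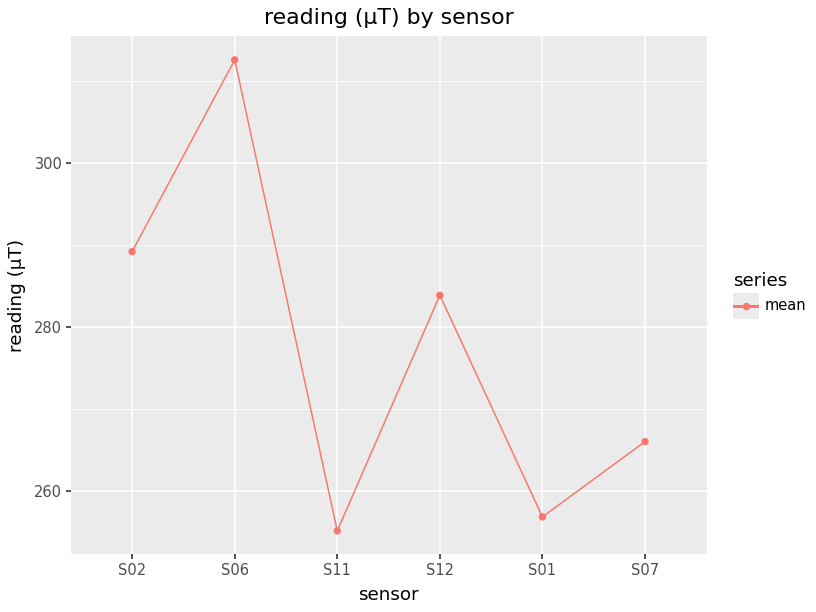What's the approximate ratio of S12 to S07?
S12 ≈ 285, S07 ≈ 265; 285/265 ≈ 1.08.

≈ 1.08×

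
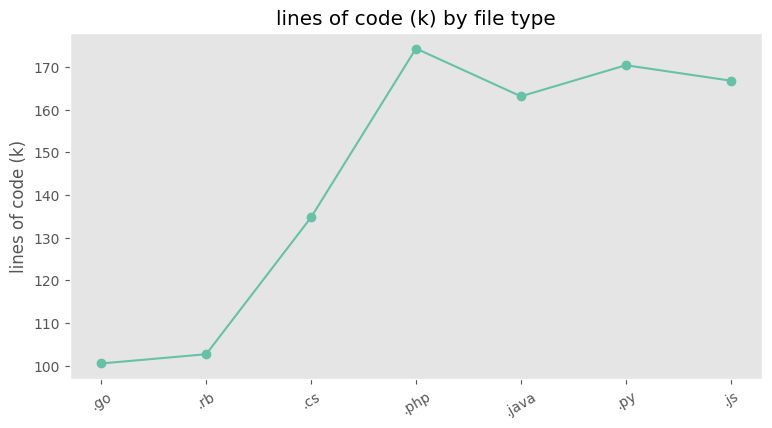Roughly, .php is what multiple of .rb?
.php ≈ 170, .rb ≈ 100; 170/100 ≈ 1.7.

≈ 1.7×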